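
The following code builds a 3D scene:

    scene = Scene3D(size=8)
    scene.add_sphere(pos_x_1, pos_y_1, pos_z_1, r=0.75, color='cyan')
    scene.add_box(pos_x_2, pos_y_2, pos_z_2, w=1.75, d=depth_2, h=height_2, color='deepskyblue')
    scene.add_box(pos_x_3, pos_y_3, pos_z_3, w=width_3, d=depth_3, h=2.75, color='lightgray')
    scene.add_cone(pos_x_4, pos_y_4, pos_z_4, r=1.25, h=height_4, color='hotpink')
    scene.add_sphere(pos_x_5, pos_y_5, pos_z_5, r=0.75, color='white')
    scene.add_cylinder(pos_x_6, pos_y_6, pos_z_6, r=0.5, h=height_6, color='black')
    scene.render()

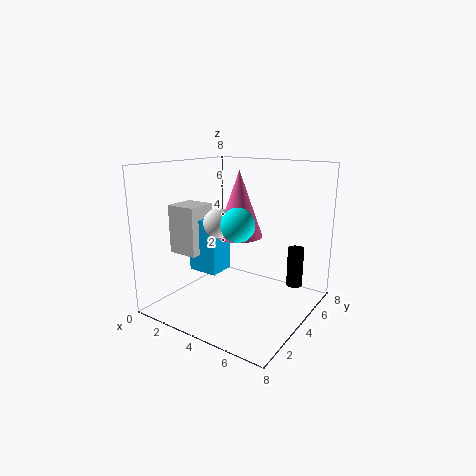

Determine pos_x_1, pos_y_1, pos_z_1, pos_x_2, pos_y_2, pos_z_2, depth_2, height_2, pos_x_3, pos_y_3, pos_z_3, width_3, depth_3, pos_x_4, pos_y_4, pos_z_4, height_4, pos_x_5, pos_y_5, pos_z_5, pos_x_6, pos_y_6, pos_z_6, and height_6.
pos_x_1 = 6
pos_y_1 = 1
pos_z_1 = 5.75
pos_x_2 = 1.5
pos_y_2 = 2.75
pos_z_2 = 2
depth_2 = 1.5
height_2 = 3
pos_x_3 = 0.5
pos_y_3 = 2.25
pos_z_3 = 3
width_3 = 1.75
depth_3 = 1.75
pos_x_4 = 4.25
pos_y_4 = 3.75
pos_z_4 = 4.25
height_4 = 3.5
pos_x_5 = 4
pos_y_5 = 2.25
pos_z_5 = 5.25
pos_x_6 = 6
pos_y_6 = 7.5
pos_z_6 = 0.25
height_6 = 2.5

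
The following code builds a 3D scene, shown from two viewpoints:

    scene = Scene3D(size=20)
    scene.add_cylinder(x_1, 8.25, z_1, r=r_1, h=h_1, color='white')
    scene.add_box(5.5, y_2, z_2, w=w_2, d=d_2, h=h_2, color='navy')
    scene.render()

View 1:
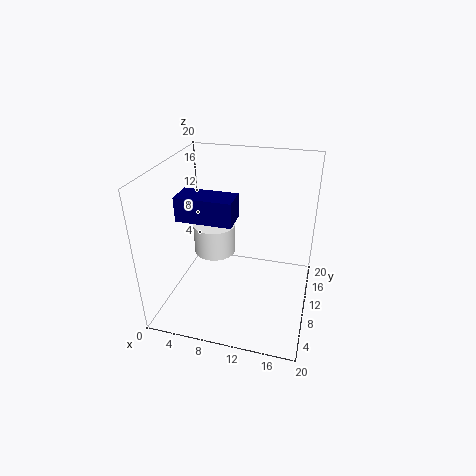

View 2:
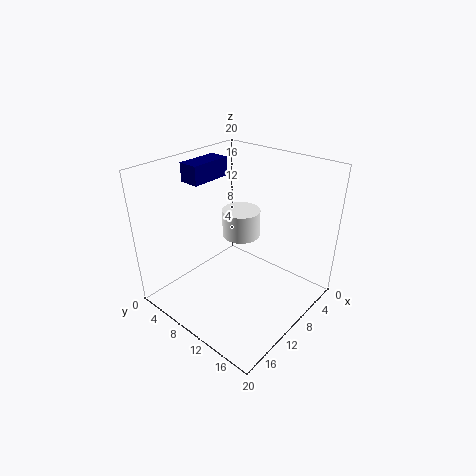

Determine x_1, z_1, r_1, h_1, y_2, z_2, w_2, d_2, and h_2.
x_1 = 7.25, z_1 = 8.75, r_1 = 2.75, h_1 = 4, y_2 = 1, z_2 = 16.5, w_2 = 6.25, d_2 = 3, h_2 = 2.75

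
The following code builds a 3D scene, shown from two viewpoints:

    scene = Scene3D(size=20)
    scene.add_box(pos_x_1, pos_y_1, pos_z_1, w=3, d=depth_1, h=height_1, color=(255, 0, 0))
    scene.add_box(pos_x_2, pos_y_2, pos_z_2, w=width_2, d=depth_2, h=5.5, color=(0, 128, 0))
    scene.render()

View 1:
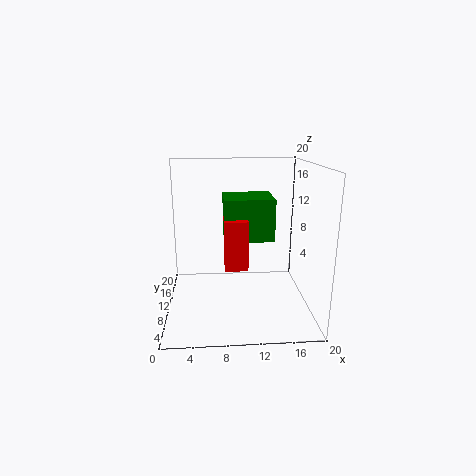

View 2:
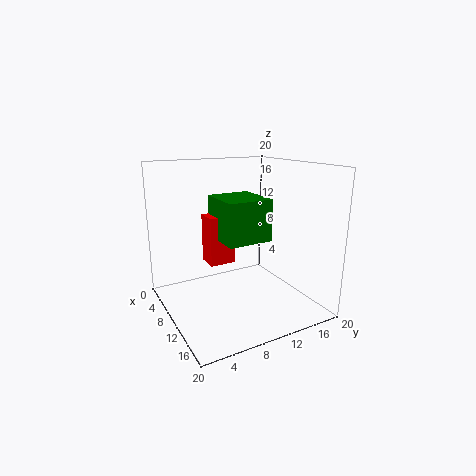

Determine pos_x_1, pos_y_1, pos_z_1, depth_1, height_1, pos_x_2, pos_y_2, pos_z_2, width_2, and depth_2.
pos_x_1 = 8; pos_y_1 = 5.5; pos_z_1 = 7; depth_1 = 3.5; height_1 = 6.5; pos_x_2 = 8; pos_y_2 = 6.5; pos_z_2 = 10.5; width_2 = 6.5; depth_2 = 6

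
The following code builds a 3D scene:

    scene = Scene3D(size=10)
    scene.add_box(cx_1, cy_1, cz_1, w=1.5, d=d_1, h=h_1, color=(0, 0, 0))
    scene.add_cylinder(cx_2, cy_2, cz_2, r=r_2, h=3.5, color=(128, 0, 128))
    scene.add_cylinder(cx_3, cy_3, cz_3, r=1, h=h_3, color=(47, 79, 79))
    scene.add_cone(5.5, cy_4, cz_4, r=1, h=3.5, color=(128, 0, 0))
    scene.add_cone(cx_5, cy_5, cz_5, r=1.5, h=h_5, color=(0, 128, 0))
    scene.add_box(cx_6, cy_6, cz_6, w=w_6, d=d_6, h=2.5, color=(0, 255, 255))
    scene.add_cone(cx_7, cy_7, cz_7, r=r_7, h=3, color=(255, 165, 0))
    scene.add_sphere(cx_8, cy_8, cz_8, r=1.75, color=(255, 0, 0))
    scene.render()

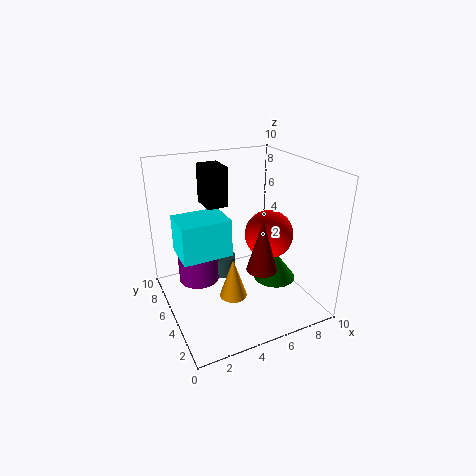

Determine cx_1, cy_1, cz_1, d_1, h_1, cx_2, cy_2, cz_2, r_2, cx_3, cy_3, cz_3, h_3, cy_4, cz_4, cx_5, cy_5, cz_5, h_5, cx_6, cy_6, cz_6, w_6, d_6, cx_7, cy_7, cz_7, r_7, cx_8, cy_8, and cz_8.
cx_1 = 3.25; cy_1 = 6; cz_1 = 7; d_1 = 2; h_1 = 2.75; cx_2 = 2.75; cy_2 = 7.25; cz_2 = 1; r_2 = 1.5; cx_3 = 4.75; cy_3 = 7.25; cz_3 = 1; h_3 = 1.5; cy_4 = 2.5; cz_4 = 3.75; cx_5 = 7.5; cy_5 = 4; cz_5 = 1.75; h_5 = 2; cx_6 = 0.75; cy_6 = 3.75; cz_6 = 4.5; w_6 = 3.25; d_6 = 2.5; cx_7 = 4.5; cy_7 = 4.75; cz_7 = 0.5; r_7 = 1; cx_8 = 7.5; cy_8 = 5; cz_8 = 4.75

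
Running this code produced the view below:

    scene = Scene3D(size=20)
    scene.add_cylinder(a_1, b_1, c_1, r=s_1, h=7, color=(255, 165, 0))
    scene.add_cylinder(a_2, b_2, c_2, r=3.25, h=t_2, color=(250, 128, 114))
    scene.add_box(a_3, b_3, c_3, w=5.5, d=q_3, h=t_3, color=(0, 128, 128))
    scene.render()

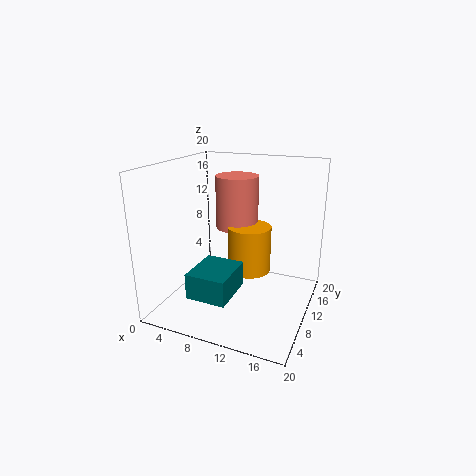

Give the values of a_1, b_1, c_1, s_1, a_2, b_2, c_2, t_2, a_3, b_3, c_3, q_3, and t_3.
a_1 = 10.25
b_1 = 13.75
c_1 = 3.5
s_1 = 3.25
a_2 = 7.5
b_2 = 15.5
c_2 = 9.5
t_2 = 8
a_3 = 5.5
b_3 = 3
c_3 = 3.25
q_3 = 6.5
t_3 = 3.5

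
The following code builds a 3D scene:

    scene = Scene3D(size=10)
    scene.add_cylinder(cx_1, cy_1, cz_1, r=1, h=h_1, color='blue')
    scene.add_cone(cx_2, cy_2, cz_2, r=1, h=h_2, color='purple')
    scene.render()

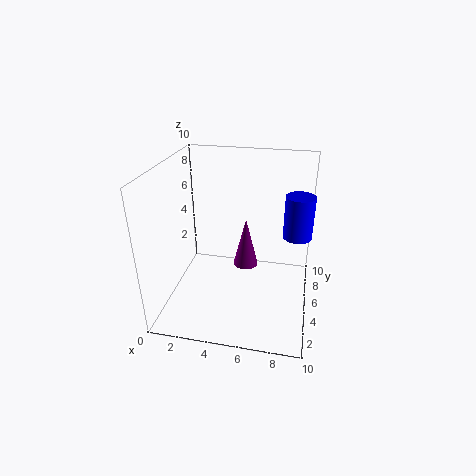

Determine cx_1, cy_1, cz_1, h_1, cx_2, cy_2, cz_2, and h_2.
cx_1 = 9
cy_1 = 6
cz_1 = 5
h_1 = 3
cx_2 = 5
cy_2 = 8
cz_2 = 1
h_2 = 4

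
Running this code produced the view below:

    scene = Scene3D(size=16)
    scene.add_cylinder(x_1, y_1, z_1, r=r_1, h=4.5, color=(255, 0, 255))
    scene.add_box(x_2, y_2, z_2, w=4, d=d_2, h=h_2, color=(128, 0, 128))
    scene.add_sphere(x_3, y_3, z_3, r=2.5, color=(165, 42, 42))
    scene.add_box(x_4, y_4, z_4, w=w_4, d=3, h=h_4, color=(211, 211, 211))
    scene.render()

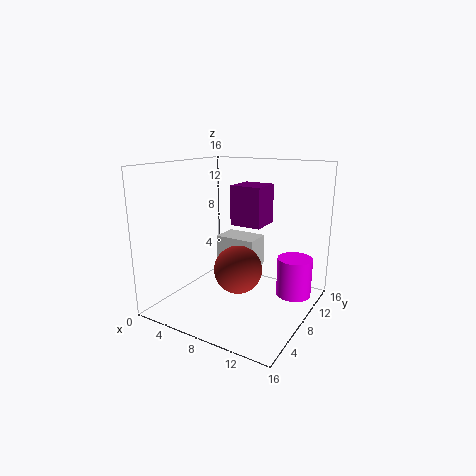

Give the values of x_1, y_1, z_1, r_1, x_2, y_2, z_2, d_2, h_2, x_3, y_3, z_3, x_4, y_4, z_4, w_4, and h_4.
x_1 = 13.5, y_1 = 11.5, z_1 = 1, r_1 = 2, x_2 = 4.5, y_2 = 12, z_2 = 8, d_2 = 4, h_2 = 5, x_3 = 9.5, y_3 = 5.5, z_3 = 5.5, x_4 = 5.5, y_4 = 7.5, z_4 = 4.5, w_4 = 4.5, h_4 = 3.5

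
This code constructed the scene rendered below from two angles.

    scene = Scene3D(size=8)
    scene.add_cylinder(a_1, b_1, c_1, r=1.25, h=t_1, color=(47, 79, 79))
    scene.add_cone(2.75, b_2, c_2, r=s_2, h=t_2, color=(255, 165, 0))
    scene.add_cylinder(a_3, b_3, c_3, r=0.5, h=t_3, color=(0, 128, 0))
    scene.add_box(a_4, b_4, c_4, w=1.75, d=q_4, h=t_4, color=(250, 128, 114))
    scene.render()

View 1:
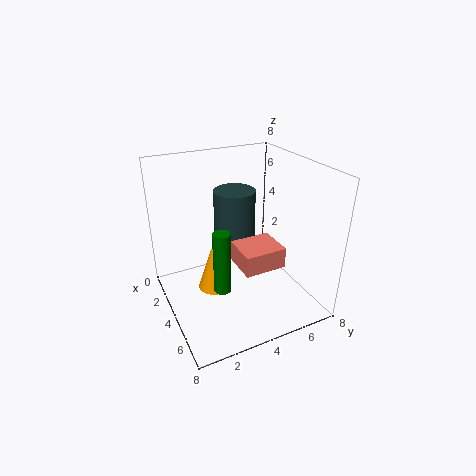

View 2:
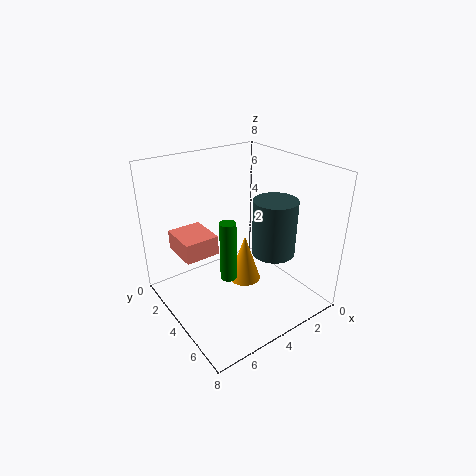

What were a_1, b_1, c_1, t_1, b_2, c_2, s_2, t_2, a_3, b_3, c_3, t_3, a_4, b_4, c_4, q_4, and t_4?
a_1 = 2, b_1 = 4.75, c_1 = 2.75, t_1 = 3.25, b_2 = 3, c_2 = 0.25, s_2 = 1, t_2 = 3, a_3 = 4, b_3 = 3, c_3 = 0.75, t_3 = 3.75, a_4 = 5.75, b_4 = 2.75, c_4 = 4, q_4 = 2, t_4 = 1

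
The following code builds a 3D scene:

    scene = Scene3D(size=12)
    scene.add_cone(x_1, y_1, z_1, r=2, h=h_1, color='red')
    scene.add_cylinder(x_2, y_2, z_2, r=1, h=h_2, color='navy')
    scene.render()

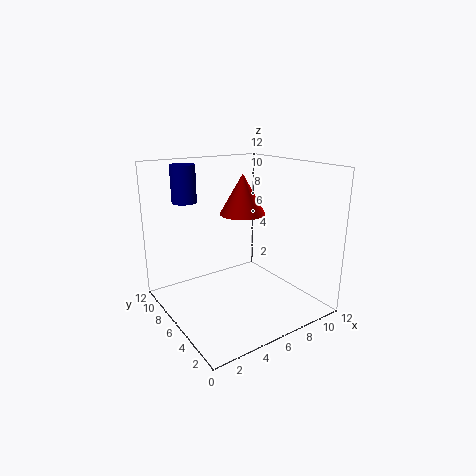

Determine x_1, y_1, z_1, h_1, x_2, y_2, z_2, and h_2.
x_1 = 7.5; y_1 = 7.5; z_1 = 7.5; h_1 = 3.5; x_2 = 2.5; y_2 = 8.5; z_2 = 9; h_2 = 3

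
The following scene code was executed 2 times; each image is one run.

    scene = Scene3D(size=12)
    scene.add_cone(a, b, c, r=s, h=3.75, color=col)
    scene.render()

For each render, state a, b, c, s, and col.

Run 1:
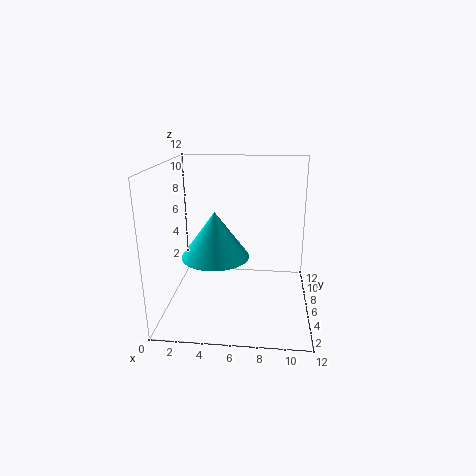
a = 4.25, b = 5, c = 4.75, s = 2.75, col = 'cyan'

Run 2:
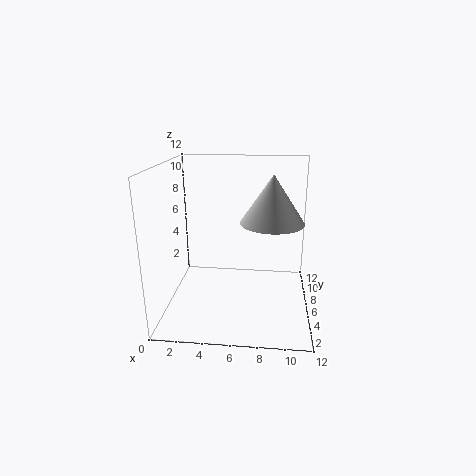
a = 8.75, b = 5, c = 7.75, s = 2.5, col = 'lightgray'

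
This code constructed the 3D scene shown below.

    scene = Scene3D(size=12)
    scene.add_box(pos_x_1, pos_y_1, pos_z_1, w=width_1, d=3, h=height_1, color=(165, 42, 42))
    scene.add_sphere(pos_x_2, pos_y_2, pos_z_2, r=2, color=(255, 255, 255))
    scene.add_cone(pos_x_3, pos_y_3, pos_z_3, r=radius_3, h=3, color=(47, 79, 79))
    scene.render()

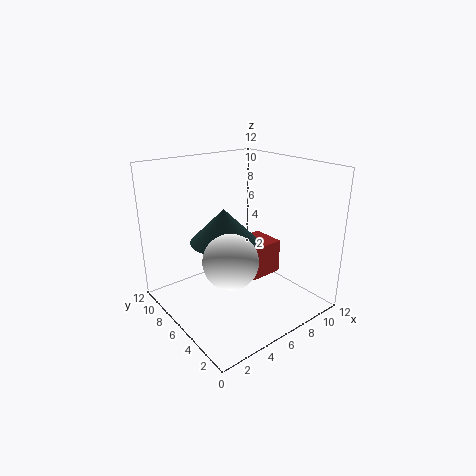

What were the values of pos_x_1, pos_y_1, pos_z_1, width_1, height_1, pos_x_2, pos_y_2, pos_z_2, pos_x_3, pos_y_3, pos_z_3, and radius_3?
pos_x_1 = 7, pos_y_1 = 5, pos_z_1 = 2, width_1 = 3, height_1 = 3, pos_x_2 = 3, pos_y_2 = 3, pos_z_2 = 6, pos_x_3 = 6, pos_y_3 = 8, pos_z_3 = 5, radius_3 = 3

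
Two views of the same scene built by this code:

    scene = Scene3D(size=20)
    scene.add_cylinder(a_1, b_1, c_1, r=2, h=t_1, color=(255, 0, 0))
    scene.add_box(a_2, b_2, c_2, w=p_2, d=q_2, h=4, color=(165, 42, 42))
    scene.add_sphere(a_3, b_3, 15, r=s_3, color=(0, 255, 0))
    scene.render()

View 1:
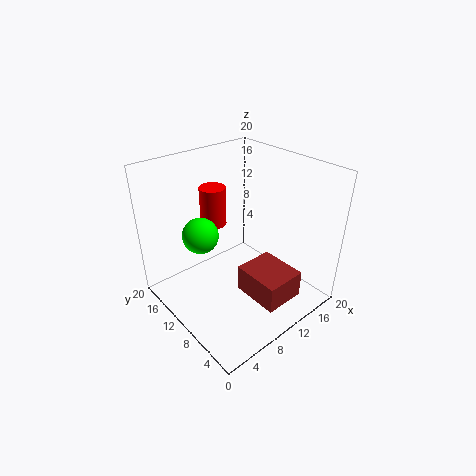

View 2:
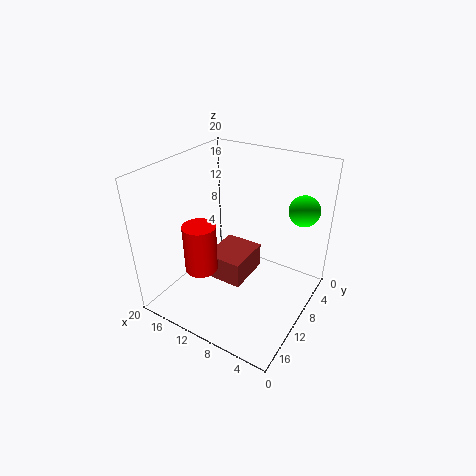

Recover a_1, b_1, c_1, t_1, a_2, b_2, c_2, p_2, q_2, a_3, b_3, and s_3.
a_1 = 11, b_1 = 17, c_1 = 9, t_1 = 6, a_2 = 10, b_2 = 3, c_2 = 1, p_2 = 6, q_2 = 7, a_3 = 2, b_3 = 7, s_3 = 2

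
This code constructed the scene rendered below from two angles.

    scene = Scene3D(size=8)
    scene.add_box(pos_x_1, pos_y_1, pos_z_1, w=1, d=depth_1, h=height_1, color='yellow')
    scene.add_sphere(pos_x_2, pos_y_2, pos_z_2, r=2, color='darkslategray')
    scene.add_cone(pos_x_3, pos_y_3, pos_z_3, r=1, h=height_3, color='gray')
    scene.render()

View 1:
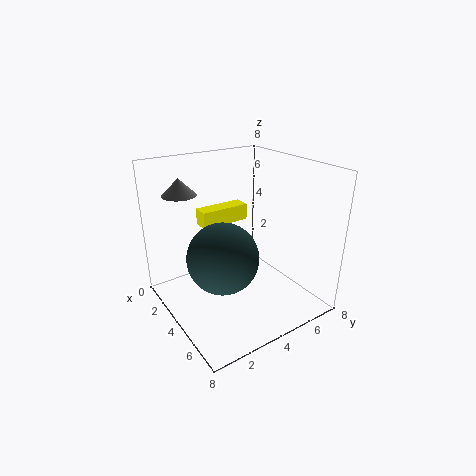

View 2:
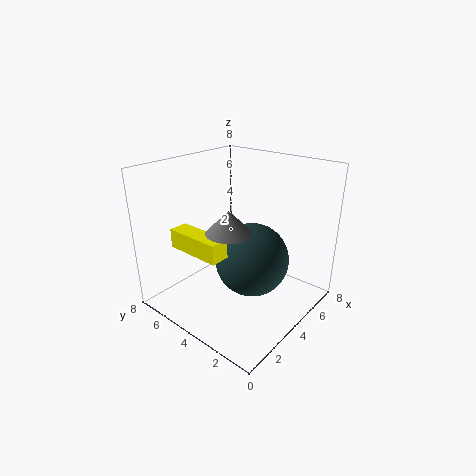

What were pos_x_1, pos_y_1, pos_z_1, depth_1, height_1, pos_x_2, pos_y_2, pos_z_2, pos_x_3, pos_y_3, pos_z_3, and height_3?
pos_x_1 = 1
pos_y_1 = 3
pos_z_1 = 4
depth_1 = 3
height_1 = 1
pos_x_2 = 4
pos_y_2 = 3
pos_z_2 = 3
pos_x_3 = 1
pos_y_3 = 2
pos_z_3 = 6
height_3 = 1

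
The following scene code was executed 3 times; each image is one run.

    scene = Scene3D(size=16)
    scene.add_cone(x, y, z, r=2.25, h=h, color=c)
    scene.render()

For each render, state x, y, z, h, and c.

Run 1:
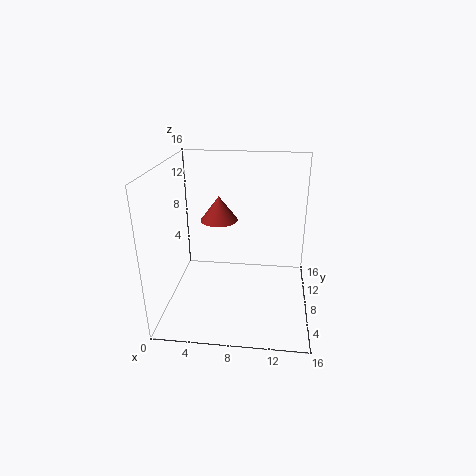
x = 5.25, y = 11.75, z = 8.5, h = 3, c = 'brown'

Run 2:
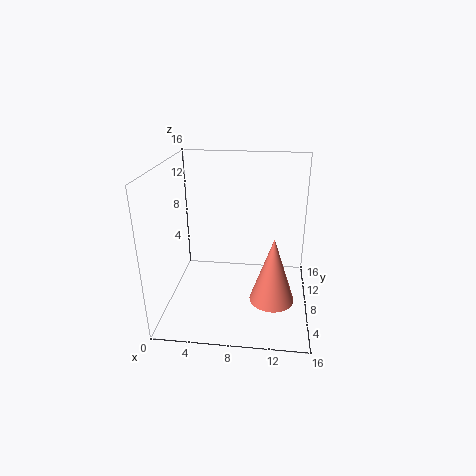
x = 12, y = 3.5, z = 3.5, h = 6.75, c = 'salmon'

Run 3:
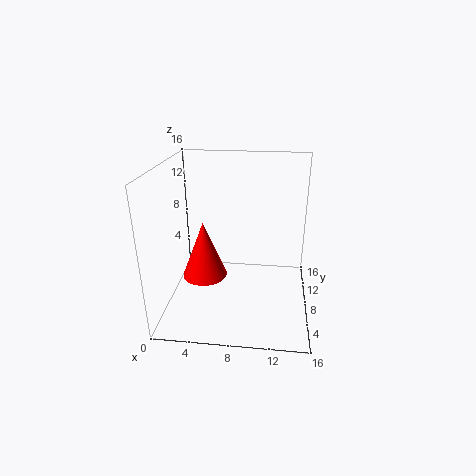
x = 5, y = 4.25, z = 5.5, h = 5.75, c = 'red'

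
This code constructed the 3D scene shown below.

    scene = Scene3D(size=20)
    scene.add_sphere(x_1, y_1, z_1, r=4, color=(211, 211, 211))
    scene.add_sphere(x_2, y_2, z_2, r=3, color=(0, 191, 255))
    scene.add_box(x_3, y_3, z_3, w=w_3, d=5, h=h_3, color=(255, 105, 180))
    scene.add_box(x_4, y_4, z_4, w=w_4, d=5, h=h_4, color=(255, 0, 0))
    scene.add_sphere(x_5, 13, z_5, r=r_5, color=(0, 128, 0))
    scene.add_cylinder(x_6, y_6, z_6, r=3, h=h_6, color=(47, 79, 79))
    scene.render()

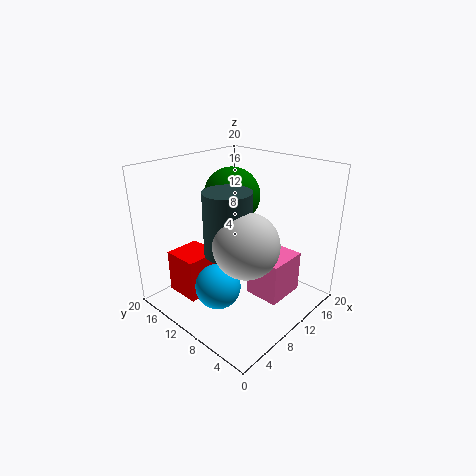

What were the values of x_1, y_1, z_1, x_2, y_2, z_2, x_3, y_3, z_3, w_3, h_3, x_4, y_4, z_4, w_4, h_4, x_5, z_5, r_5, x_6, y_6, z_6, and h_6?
x_1 = 6, y_1 = 5, z_1 = 12, x_2 = 5, y_2 = 9, z_2 = 5, x_3 = 11, y_3 = 4, z_3 = 1, w_3 = 6, h_3 = 6, x_4 = 3, y_4 = 12, z_4 = 2, w_4 = 5, h_4 = 6, x_5 = 12, z_5 = 15, r_5 = 4, x_6 = 6, y_6 = 8, z_6 = 10, h_6 = 8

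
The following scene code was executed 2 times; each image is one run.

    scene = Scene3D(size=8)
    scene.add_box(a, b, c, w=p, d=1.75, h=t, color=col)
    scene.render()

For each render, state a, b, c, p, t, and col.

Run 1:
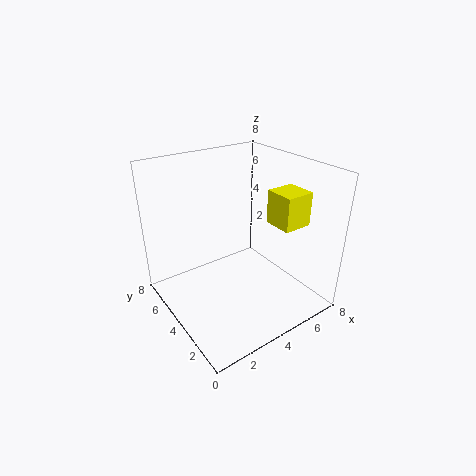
a = 6.25, b = 2.5, c = 4.25, p = 1.75, t = 2, col = 'yellow'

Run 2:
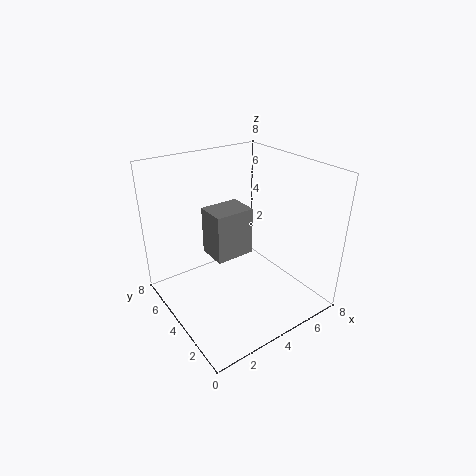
a = 2.75, b = 4, c = 2.75, p = 2.25, t = 2.75, col = 'gray'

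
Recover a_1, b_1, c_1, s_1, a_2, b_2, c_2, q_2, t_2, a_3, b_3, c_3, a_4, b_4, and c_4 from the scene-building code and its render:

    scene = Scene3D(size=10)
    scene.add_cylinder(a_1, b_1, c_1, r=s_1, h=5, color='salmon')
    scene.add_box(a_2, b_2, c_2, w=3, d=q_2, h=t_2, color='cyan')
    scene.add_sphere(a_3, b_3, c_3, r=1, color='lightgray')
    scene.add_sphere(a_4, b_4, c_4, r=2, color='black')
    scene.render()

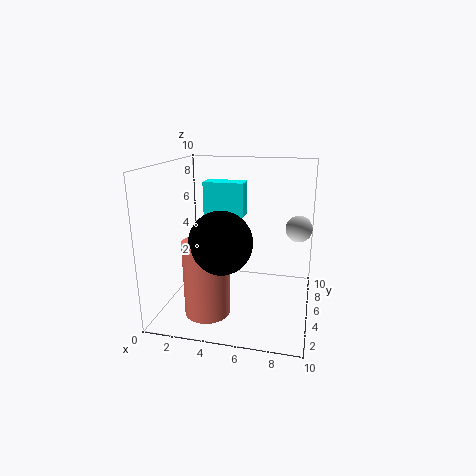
a_1 = 3.5
b_1 = 2.5
c_1 = 0.5
s_1 = 1.5
a_2 = 2
b_2 = 6.5
c_2 = 6
q_2 = 1.5
t_2 = 2.5
a_3 = 9
b_3 = 8
c_3 = 5
a_4 = 4.5
b_4 = 2.5
c_4 = 5.5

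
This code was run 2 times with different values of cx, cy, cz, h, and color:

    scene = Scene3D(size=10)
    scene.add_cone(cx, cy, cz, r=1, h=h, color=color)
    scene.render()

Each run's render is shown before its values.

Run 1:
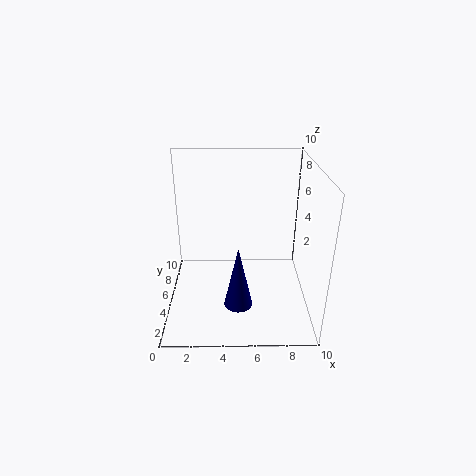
cx = 5
cy = 3.5
cz = 0.5
h = 4.5
color = 'navy'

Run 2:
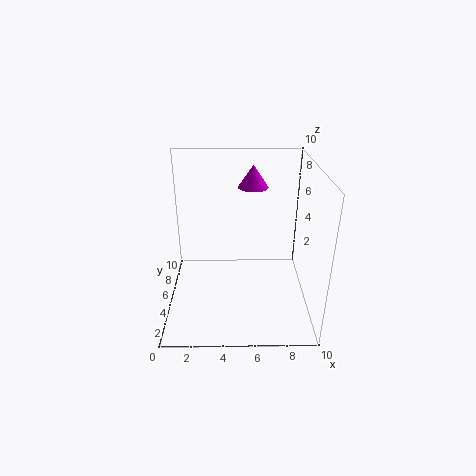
cx = 6
cy = 5.5
cz = 8.5
h = 1.5
color = 'magenta'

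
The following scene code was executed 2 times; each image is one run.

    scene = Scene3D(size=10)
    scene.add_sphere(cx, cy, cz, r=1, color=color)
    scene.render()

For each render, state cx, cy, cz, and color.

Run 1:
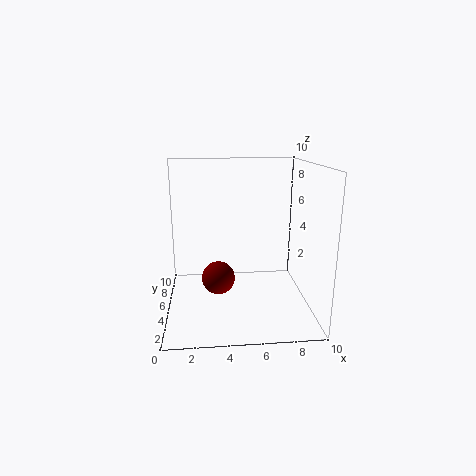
cx = 3.5; cy = 2; cz = 3.5; color = 'maroon'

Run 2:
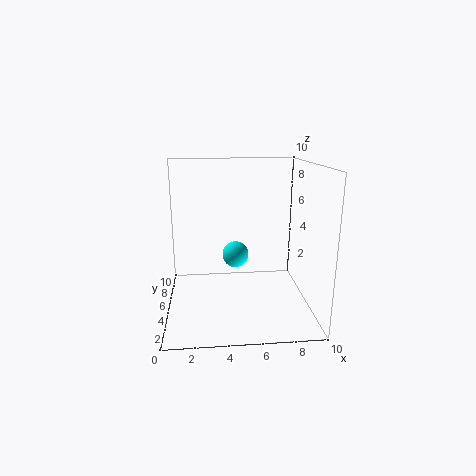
cx = 5; cy = 7; cz = 3; color = 'cyan'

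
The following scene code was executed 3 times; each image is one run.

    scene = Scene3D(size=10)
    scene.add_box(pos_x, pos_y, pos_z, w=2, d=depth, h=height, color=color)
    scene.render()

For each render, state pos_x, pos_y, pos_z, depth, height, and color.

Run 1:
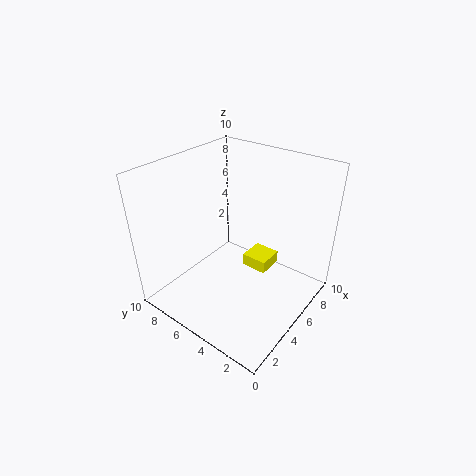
pos_x = 7; pos_y = 4; pos_z = 1; depth = 2; height = 1; color = 'yellow'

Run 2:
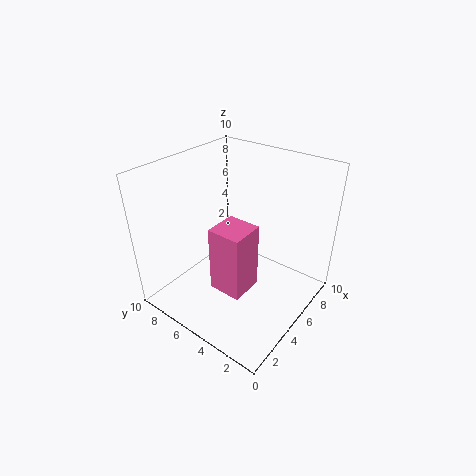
pos_x = 1; pos_y = 2; pos_z = 4; depth = 2; height = 4; color = 'hotpink'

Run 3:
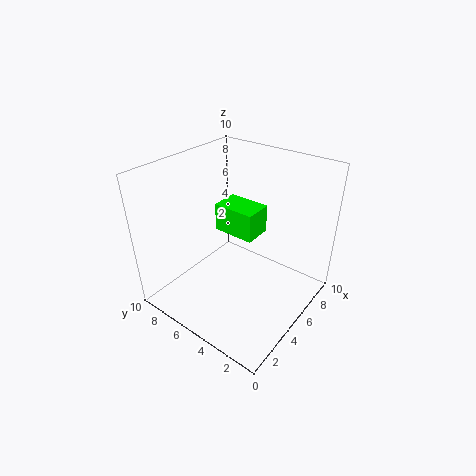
pos_x = 5; pos_y = 4; pos_z = 5; depth = 3; height = 2; color = 'lime'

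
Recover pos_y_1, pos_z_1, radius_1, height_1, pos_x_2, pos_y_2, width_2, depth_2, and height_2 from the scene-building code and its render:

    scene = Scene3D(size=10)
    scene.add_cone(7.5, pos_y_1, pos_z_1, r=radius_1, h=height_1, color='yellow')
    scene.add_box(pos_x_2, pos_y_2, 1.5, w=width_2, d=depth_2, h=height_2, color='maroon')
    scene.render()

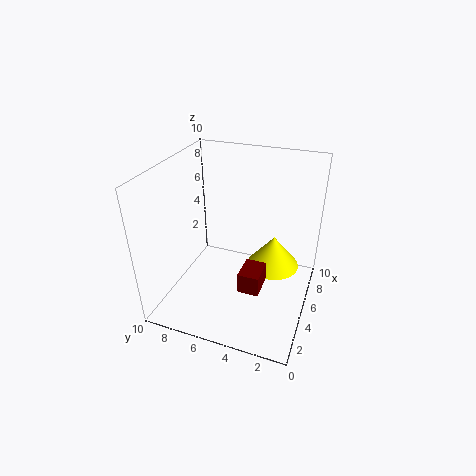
pos_y_1 = 3, pos_z_1 = 1.5, radius_1 = 2, height_1 = 2.5, pos_x_2 = 3.5, pos_y_2 = 3, width_2 = 2, depth_2 = 1.5, height_2 = 1.5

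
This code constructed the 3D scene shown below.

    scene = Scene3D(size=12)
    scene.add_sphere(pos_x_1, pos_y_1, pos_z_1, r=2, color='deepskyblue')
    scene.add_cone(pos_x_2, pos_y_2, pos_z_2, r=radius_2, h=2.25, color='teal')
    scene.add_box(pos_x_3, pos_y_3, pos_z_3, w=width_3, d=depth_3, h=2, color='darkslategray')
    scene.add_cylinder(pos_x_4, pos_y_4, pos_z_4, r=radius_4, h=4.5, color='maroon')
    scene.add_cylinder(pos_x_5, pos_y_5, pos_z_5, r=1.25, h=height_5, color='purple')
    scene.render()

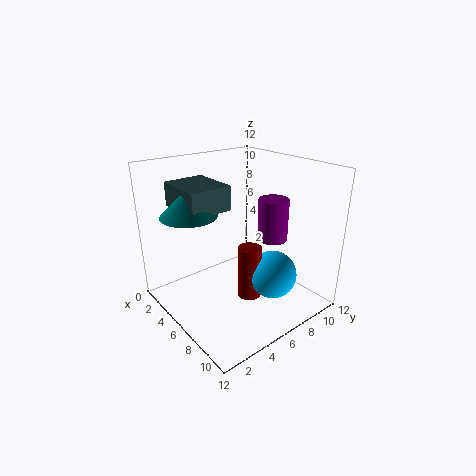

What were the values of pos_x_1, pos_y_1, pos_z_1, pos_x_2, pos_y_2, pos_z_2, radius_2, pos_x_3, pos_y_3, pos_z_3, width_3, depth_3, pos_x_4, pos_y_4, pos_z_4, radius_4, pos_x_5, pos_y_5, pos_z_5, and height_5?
pos_x_1 = 8.5; pos_y_1 = 7.75; pos_z_1 = 3; pos_x_2 = 4.25; pos_y_2 = 2.5; pos_z_2 = 8.25; radius_2 = 2.25; pos_x_3 = 1.5; pos_y_3 = 2; pos_z_3 = 8.5; width_3 = 4.25; depth_3 = 3.5; pos_x_4 = 7.25; pos_y_4 = 6.25; pos_z_4 = 1; radius_4 = 1; pos_x_5 = 7.5; pos_y_5 = 8.5; pos_z_5 = 5.75; height_5 = 3.5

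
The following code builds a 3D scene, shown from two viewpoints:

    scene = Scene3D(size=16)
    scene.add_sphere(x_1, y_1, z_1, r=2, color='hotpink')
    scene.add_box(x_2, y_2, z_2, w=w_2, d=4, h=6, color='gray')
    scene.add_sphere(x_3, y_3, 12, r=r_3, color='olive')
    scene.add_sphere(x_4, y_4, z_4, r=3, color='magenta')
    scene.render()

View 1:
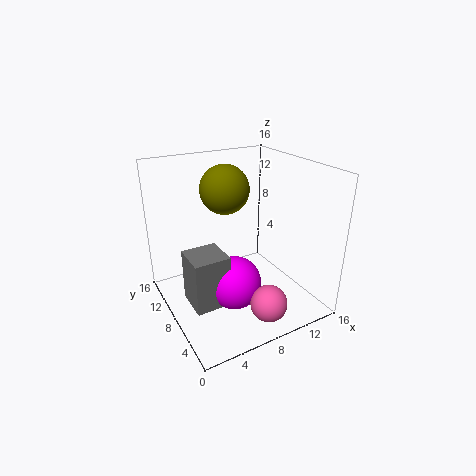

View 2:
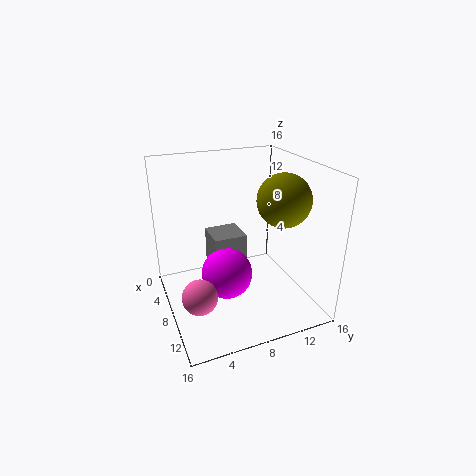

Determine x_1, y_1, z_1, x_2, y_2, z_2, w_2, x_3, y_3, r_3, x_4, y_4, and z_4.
x_1 = 9
y_1 = 3
z_1 = 2
x_2 = 2
y_2 = 6
z_2 = 1
w_2 = 4
x_3 = 9
y_3 = 13
r_3 = 3
x_4 = 7
y_4 = 7
z_4 = 3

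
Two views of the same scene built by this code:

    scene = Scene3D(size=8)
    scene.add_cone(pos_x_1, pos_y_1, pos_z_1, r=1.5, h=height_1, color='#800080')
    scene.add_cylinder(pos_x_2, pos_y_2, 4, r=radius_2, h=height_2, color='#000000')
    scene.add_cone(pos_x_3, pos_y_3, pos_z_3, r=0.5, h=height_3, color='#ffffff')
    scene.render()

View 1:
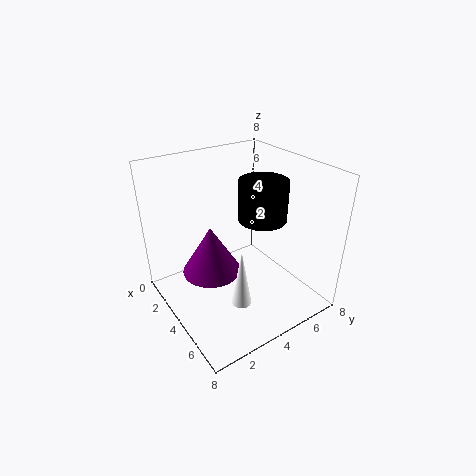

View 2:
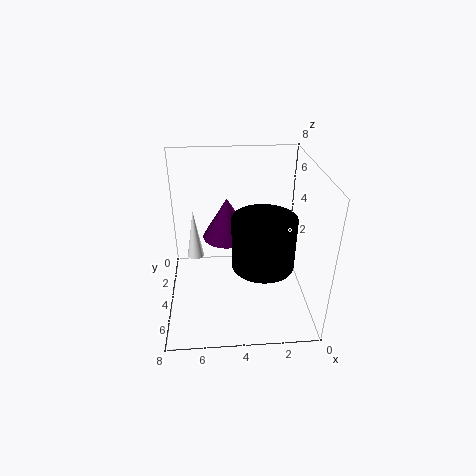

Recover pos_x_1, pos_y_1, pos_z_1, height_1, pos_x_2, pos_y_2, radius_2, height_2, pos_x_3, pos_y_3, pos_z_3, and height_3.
pos_x_1 = 4.5; pos_y_1 = 2; pos_z_1 = 3; height_1 = 2.5; pos_x_2 = 3; pos_y_2 = 6.5; radius_2 = 1.5; height_2 = 2.5; pos_x_3 = 6.5; pos_y_3 = 2.5; pos_z_3 = 2; height_3 = 3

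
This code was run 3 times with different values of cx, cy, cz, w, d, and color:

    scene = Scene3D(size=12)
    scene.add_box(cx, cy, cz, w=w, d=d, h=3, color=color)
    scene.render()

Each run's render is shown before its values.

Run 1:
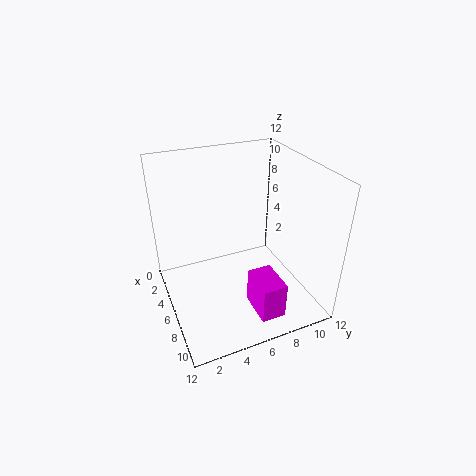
cx = 8, cy = 6, cz = 1, w = 3, d = 2, color = 'magenta'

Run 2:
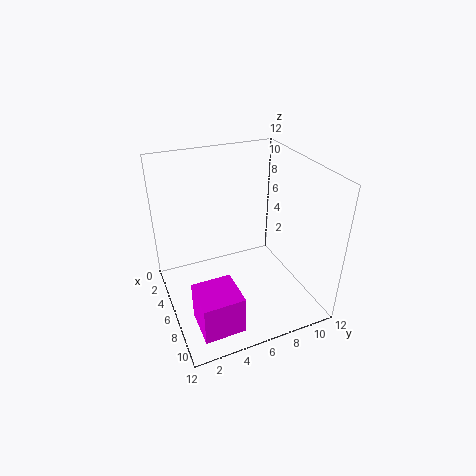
cx = 9, cy = 1, cz = 2, w = 3, d = 3, color = 'magenta'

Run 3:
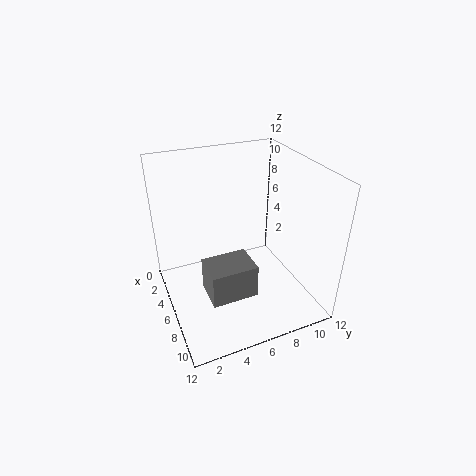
cx = 5, cy = 3, cz = 1, w = 3, d = 4, color = 'gray'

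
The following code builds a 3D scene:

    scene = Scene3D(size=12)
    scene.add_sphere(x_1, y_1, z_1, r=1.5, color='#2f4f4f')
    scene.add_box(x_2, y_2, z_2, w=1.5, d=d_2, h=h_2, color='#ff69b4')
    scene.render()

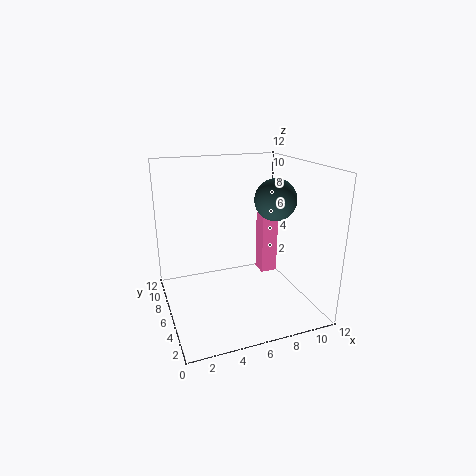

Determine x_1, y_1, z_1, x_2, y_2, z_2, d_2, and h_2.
x_1 = 7.5; y_1 = 2.5; z_1 = 10; x_2 = 9; y_2 = 7.5; z_2 = 1.5; d_2 = 1.5; h_2 = 5.5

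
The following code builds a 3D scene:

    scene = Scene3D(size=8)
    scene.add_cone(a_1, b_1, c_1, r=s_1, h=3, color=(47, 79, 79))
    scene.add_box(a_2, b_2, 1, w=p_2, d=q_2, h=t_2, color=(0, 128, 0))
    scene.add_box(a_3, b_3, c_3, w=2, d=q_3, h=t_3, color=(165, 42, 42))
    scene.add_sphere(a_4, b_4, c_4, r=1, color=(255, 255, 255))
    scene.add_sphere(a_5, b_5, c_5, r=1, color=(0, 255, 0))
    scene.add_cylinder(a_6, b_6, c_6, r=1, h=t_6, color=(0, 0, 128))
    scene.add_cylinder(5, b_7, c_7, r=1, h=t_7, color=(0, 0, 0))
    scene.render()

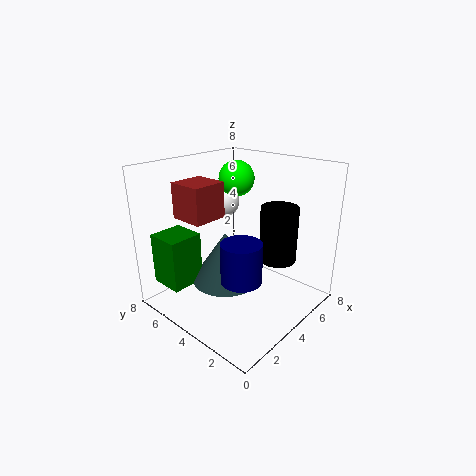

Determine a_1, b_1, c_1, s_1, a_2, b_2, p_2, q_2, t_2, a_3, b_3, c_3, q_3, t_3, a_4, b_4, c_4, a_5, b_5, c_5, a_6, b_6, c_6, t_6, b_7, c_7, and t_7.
a_1 = 4
b_1 = 5
c_1 = 1
s_1 = 2
a_2 = 1
b_2 = 6
p_2 = 2
q_2 = 2
t_2 = 3
a_3 = 2
b_3 = 5
c_3 = 5
q_3 = 2
t_3 = 2
a_4 = 6
b_4 = 7
c_4 = 5
a_5 = 5
b_5 = 5
c_5 = 7
a_6 = 2
b_6 = 2
c_6 = 3
t_6 = 2
b_7 = 2
c_7 = 3
t_7 = 3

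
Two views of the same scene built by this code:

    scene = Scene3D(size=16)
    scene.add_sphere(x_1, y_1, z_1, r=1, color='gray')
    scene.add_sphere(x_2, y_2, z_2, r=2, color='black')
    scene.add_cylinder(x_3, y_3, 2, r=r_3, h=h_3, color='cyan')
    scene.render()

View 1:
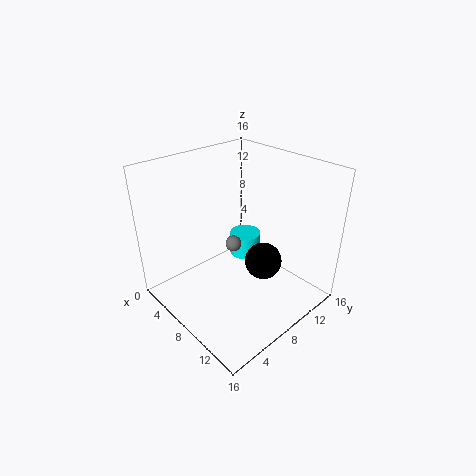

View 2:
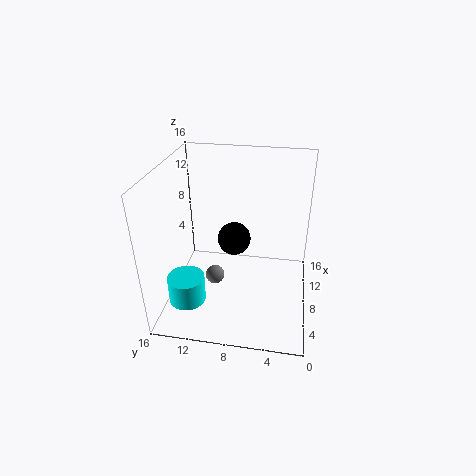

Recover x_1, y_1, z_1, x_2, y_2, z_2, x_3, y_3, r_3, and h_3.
x_1 = 5, y_1 = 10, z_1 = 5, x_2 = 11, y_2 = 9, z_2 = 6, x_3 = 4, y_3 = 13, r_3 = 2, h_3 = 3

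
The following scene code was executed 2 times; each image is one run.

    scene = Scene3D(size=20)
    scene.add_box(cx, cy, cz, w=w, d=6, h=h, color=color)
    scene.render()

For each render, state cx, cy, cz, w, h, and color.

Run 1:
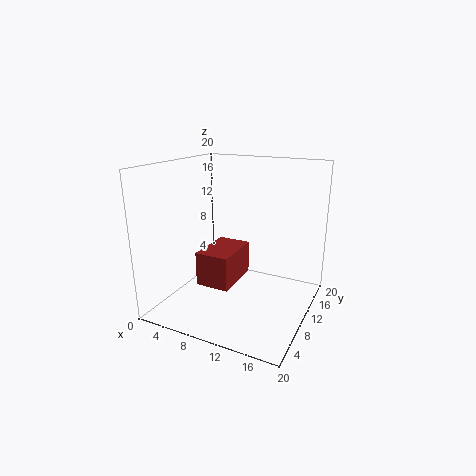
cx = 9; cy = 1; cz = 7; w = 4; h = 4; color = 'brown'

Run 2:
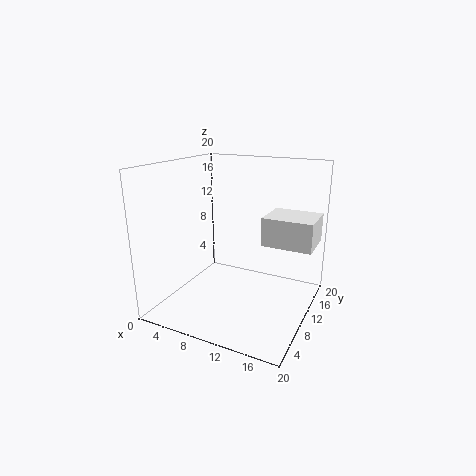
cx = 13; cy = 11; cz = 9; w = 7; h = 4; color = 'white'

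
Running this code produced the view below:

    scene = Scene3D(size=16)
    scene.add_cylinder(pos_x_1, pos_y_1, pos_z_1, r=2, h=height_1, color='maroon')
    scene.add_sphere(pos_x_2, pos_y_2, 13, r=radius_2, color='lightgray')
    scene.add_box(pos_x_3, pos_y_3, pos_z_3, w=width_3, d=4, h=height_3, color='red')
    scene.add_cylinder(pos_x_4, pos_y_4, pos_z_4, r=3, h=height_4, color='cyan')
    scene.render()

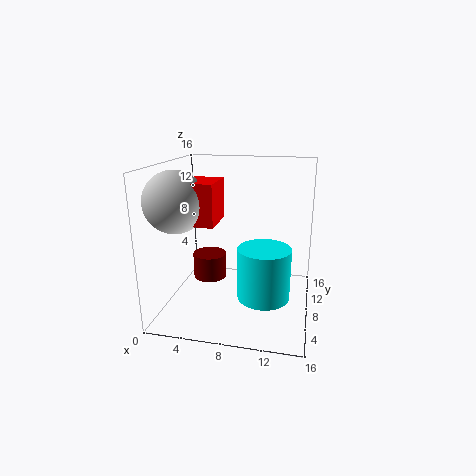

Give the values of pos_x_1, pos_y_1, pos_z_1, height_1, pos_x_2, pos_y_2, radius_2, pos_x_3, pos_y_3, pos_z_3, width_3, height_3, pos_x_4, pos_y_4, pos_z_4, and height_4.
pos_x_1 = 4, pos_y_1 = 10, pos_z_1 = 2, height_1 = 3, pos_x_2 = 3, pos_y_2 = 3, radius_2 = 3, pos_x_3 = 4, pos_y_3 = 2, pos_z_3 = 11, width_3 = 3, height_3 = 4, pos_x_4 = 11, pos_y_4 = 8, pos_z_4 = 1, height_4 = 6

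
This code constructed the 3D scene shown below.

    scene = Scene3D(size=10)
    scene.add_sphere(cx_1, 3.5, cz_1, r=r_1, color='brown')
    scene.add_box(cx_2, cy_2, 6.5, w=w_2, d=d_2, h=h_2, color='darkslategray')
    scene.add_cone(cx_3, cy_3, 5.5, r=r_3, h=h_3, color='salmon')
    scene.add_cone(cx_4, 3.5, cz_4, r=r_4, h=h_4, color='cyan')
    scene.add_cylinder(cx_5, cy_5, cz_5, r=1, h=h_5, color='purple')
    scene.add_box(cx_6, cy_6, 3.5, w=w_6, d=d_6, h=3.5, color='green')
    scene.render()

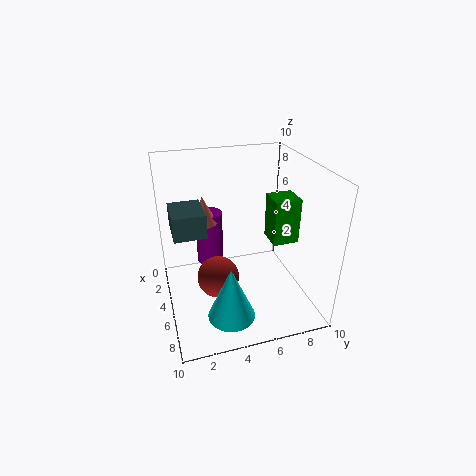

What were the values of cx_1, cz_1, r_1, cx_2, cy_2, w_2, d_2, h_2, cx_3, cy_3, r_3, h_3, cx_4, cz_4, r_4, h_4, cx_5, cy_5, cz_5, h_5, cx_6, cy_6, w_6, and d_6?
cx_1 = 5
cz_1 = 2
r_1 = 1.5
cx_2 = 4.5
cy_2 = 0.5
w_2 = 2.5
d_2 = 2
h_2 = 1.5
cx_3 = 3
cy_3 = 3
r_3 = 1
h_3 = 2
cx_4 = 8.5
cz_4 = 1.5
r_4 = 1.5
h_4 = 3.5
cx_5 = 2.5
cy_5 = 3.5
cz_5 = 2
h_5 = 4
cx_6 = 2.5
cy_6 = 8
w_6 = 2
d_6 = 2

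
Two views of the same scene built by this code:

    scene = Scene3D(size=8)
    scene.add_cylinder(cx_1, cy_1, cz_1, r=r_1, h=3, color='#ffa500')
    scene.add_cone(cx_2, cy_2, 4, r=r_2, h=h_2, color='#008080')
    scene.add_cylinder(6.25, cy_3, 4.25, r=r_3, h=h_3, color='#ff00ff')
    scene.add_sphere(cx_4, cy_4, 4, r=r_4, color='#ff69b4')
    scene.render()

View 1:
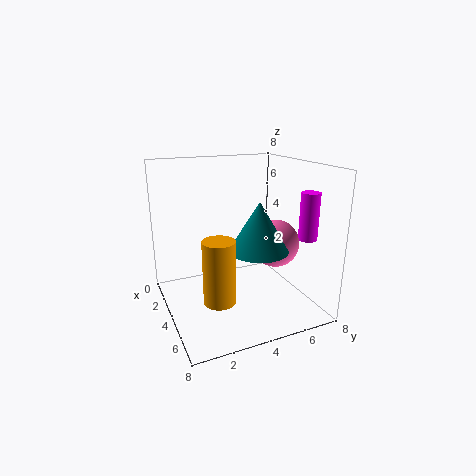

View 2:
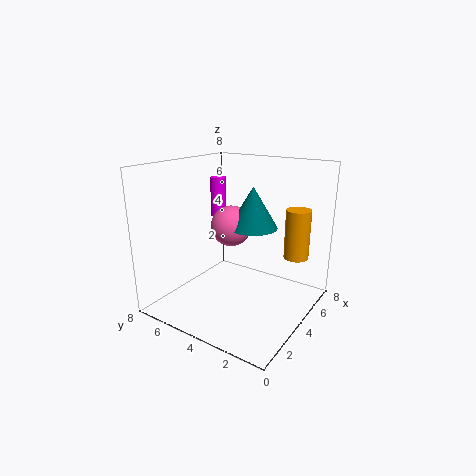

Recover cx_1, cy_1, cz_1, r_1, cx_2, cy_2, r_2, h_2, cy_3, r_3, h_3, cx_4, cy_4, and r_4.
cx_1 = 7; cy_1 = 1.75; cz_1 = 2.25; r_1 = 0.75; cx_2 = 6; cy_2 = 4.25; r_2 = 1.5; h_2 = 2.5; cy_3 = 7; r_3 = 0.5; h_3 = 2.5; cx_4 = 5.5; cy_4 = 5.5; r_4 = 1.25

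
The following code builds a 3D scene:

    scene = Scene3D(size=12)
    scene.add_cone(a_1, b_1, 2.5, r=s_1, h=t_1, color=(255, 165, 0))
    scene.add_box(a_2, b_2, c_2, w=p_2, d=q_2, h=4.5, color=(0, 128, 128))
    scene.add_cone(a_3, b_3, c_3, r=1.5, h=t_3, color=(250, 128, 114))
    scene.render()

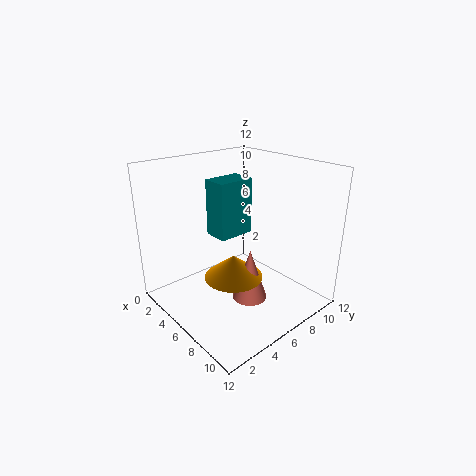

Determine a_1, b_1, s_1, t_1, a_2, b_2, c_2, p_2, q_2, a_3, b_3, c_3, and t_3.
a_1 = 6
b_1 = 5.5
s_1 = 2.5
t_1 = 2
a_2 = 4.5
b_2 = 4
c_2 = 6.5
p_2 = 2
q_2 = 3
a_3 = 7
b_3 = 6.5
c_3 = 0.5
t_3 = 4.5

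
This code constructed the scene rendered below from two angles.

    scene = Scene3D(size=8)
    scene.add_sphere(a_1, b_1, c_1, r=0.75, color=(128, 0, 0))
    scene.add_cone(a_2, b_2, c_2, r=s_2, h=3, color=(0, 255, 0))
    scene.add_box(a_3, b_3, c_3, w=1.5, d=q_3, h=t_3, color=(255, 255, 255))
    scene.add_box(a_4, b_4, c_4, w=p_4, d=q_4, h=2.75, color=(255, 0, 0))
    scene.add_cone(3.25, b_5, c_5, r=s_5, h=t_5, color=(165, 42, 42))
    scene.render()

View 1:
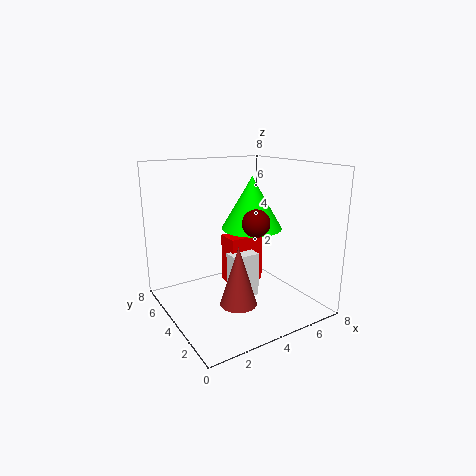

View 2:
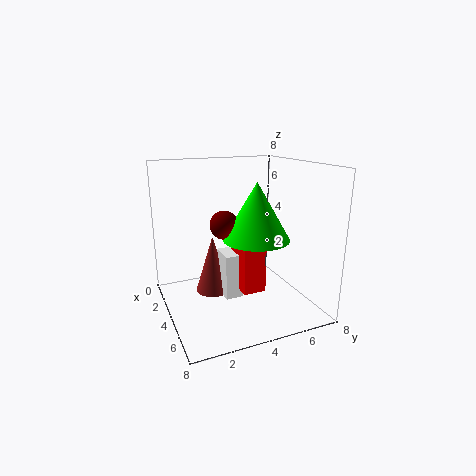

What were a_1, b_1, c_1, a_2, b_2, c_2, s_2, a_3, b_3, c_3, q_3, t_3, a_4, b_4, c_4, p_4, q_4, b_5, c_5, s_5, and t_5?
a_1 = 4.5, b_1 = 3, c_1 = 5, a_2 = 5.25, b_2 = 4.5, c_2 = 4.25, s_2 = 1.75, a_3 = 3.25, b_3 = 3, c_3 = 0.75, q_3 = 1, t_3 = 2.5, a_4 = 3.5, b_4 = 3.75, c_4 = 1.25, p_4 = 2, q_4 = 1.25, b_5 = 2.75, c_5 = 0.75, s_5 = 1, t_5 = 3.25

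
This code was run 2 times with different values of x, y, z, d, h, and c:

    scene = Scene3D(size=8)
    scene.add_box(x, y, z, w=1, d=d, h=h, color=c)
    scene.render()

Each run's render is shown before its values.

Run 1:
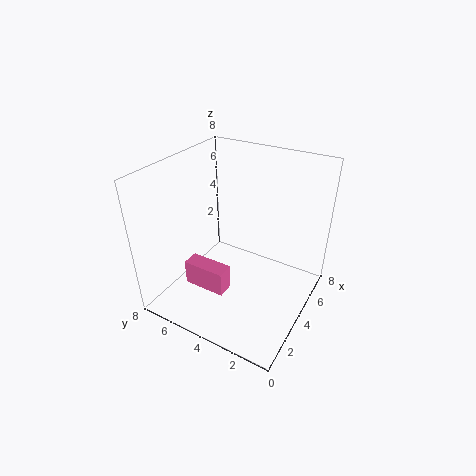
x = 2.5, y = 4.25, z = 0.75, d = 2.5, h = 1.5, c = 'hotpink'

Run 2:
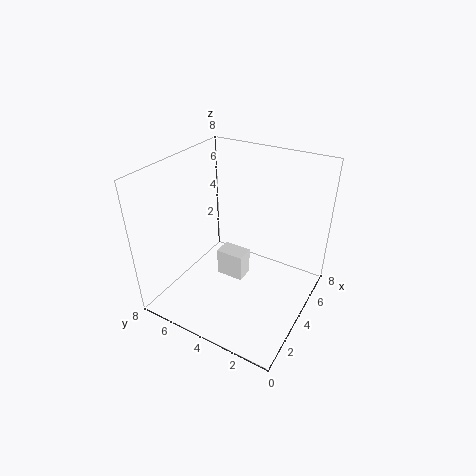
x = 3, y = 3.25, z = 2, d = 1.5, h = 1.5, c = 'white'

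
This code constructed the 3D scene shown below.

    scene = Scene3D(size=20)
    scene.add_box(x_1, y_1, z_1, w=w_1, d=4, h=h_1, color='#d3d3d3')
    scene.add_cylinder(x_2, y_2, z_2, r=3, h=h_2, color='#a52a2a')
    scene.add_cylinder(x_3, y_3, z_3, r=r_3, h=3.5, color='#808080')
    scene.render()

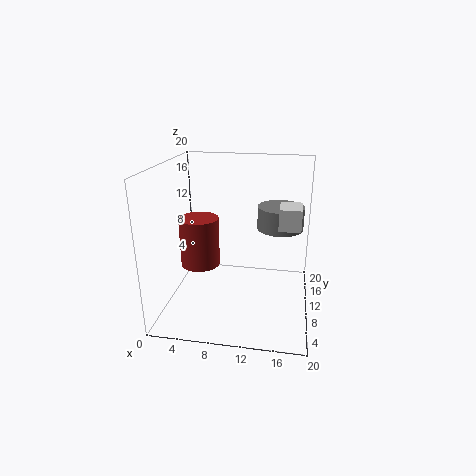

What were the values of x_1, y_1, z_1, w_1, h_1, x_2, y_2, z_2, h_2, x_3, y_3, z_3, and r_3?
x_1 = 15.5, y_1 = 9.5, z_1 = 11.5, w_1 = 3, h_1 = 3, x_2 = 3.5, y_2 = 13, z_2 = 4, h_2 = 7.5, x_3 = 15.5, y_3 = 16, z_3 = 9.5, r_3 = 3.5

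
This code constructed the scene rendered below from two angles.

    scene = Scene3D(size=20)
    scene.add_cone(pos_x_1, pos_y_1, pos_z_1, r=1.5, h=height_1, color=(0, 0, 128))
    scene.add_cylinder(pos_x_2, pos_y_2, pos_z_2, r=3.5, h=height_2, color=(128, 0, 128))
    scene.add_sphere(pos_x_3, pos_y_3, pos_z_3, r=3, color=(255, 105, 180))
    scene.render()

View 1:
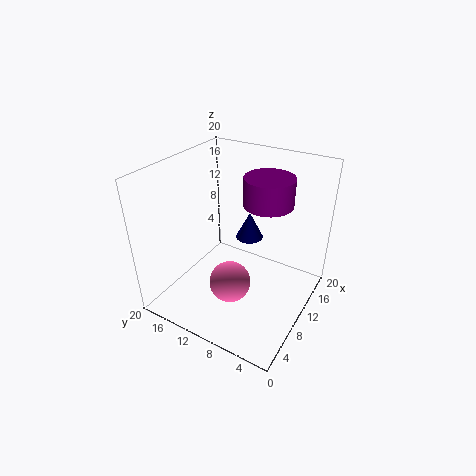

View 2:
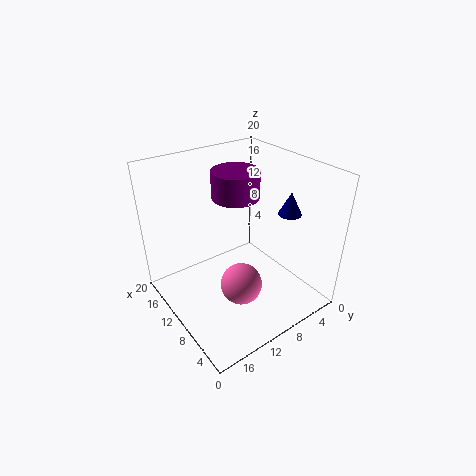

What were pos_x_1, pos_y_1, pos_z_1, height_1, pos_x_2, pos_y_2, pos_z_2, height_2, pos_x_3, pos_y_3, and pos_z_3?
pos_x_1 = 5, pos_y_1 = 5.5, pos_z_1 = 14.5, height_1 = 3, pos_x_2 = 14, pos_y_2 = 7.5, pos_z_2 = 14, height_2 = 4, pos_x_3 = 8.5, pos_y_3 = 10.5, pos_z_3 = 3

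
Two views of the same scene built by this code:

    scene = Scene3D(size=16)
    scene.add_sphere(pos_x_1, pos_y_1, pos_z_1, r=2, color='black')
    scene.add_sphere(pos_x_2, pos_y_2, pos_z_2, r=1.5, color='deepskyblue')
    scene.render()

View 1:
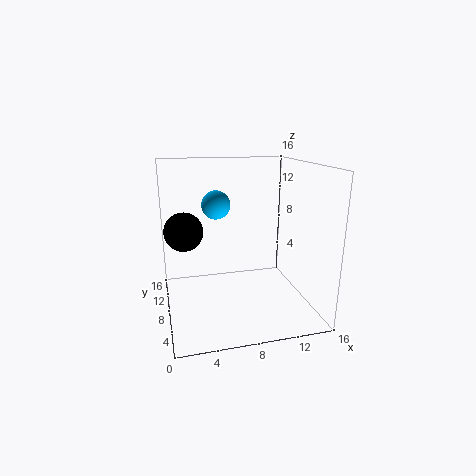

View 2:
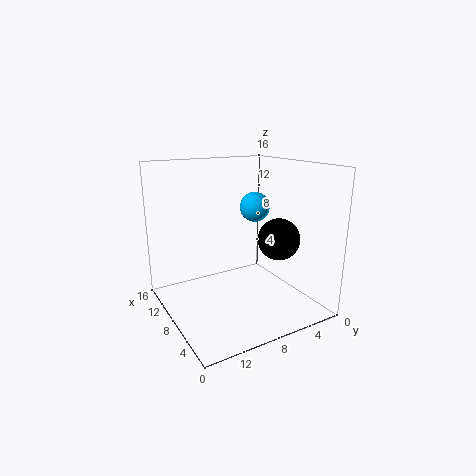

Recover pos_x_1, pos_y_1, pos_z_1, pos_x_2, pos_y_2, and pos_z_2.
pos_x_1 = 2
pos_y_1 = 7
pos_z_1 = 9.5
pos_x_2 = 5.5
pos_y_2 = 7.5
pos_z_2 = 12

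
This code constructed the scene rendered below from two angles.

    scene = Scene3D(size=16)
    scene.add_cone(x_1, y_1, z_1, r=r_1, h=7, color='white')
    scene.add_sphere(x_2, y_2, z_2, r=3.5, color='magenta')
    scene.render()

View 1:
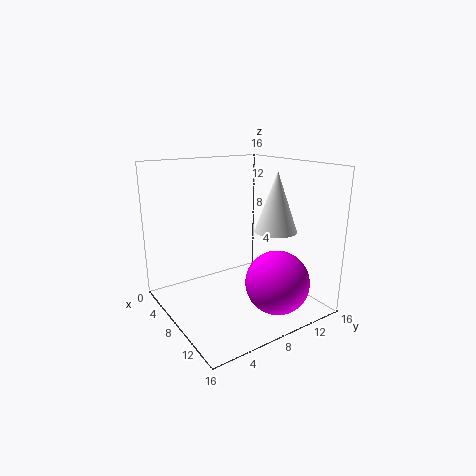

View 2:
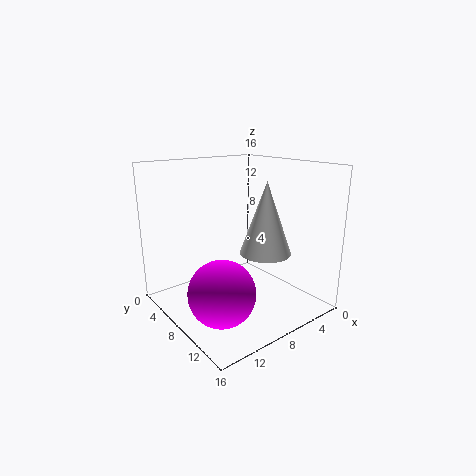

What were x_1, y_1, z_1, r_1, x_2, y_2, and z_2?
x_1 = 8.5; y_1 = 13; z_1 = 8; r_1 = 2.5; x_2 = 12; y_2 = 10.5; z_2 = 3.5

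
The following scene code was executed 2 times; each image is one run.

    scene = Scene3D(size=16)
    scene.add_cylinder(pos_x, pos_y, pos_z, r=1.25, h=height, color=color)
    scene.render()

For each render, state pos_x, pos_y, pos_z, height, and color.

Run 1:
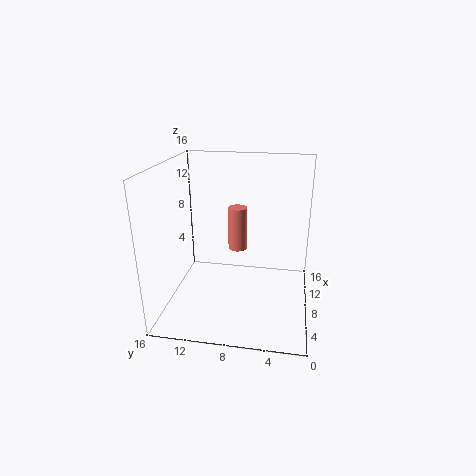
pos_x = 14.75, pos_y = 9.25, pos_z = 3.5, height = 5.75, color = 'salmon'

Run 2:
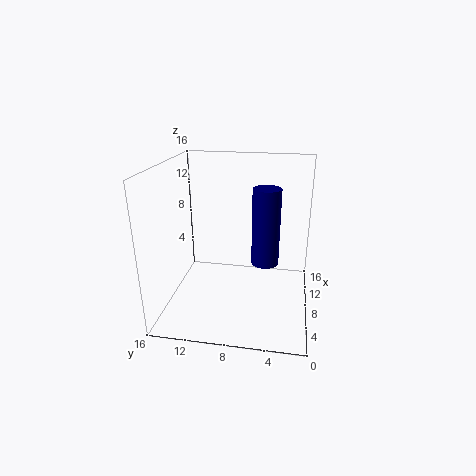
pos_x = 2.5, pos_y = 4.5, pos_z = 8.25, height = 7, color = 'navy'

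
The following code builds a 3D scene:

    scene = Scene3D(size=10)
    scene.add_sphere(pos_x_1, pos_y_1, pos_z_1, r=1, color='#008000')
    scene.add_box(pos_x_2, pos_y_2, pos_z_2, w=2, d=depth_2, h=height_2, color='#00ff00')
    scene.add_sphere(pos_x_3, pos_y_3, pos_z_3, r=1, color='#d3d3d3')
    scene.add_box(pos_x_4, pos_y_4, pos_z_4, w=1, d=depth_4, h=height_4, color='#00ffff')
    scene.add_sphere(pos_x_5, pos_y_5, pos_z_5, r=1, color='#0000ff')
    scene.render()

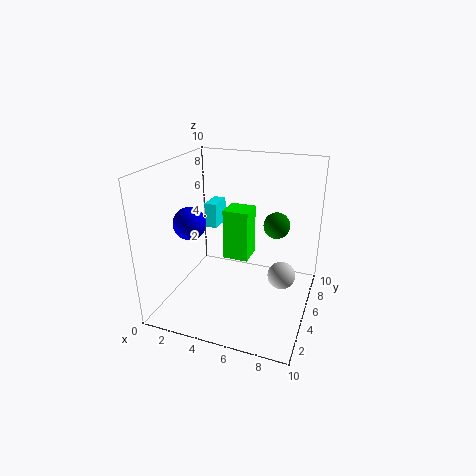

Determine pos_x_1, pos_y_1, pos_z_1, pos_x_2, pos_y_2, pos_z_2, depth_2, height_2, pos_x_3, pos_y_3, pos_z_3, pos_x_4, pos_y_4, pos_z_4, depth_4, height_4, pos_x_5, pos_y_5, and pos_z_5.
pos_x_1 = 7, pos_y_1 = 8, pos_z_1 = 5, pos_x_2 = 3, pos_y_2 = 7, pos_z_2 = 2, depth_2 = 2, height_2 = 4, pos_x_3 = 8, pos_y_3 = 6, pos_z_3 = 2, pos_x_4 = 1, pos_y_4 = 8, pos_z_4 = 4, depth_4 = 2, height_4 = 2, pos_x_5 = 3, pos_y_5 = 2, pos_z_5 = 7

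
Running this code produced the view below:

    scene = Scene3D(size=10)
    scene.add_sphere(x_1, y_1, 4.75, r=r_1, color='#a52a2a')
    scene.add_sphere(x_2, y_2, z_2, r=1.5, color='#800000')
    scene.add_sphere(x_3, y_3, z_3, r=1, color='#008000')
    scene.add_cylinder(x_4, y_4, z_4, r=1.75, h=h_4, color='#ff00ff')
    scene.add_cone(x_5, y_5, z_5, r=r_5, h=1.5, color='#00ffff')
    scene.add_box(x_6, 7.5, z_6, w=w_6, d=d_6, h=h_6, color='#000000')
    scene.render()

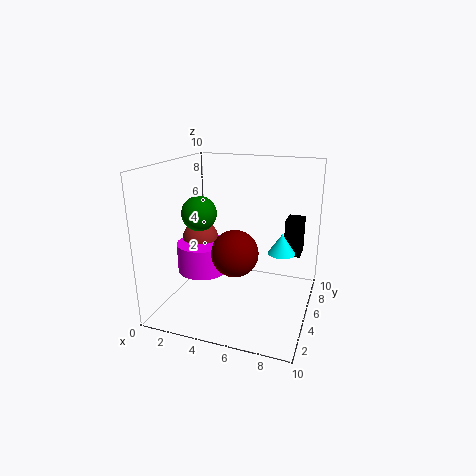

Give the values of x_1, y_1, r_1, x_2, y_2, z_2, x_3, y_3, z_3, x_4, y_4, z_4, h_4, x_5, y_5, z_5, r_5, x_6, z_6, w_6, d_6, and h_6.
x_1 = 2.25
y_1 = 4.75
r_1 = 1.25
x_2 = 5.5
y_2 = 3
z_2 = 4.75
x_3 = 4
y_3 = 1.25
z_3 = 7.75
x_4 = 2.75
y_4 = 4
z_4 = 2.75
h_4 = 2
x_5 = 7.75
y_5 = 6.75
z_5 = 3.5
r_5 = 1
x_6 = 7.75
z_6 = 3
w_6 = 1.25
d_6 = 1.75
h_6 = 2.75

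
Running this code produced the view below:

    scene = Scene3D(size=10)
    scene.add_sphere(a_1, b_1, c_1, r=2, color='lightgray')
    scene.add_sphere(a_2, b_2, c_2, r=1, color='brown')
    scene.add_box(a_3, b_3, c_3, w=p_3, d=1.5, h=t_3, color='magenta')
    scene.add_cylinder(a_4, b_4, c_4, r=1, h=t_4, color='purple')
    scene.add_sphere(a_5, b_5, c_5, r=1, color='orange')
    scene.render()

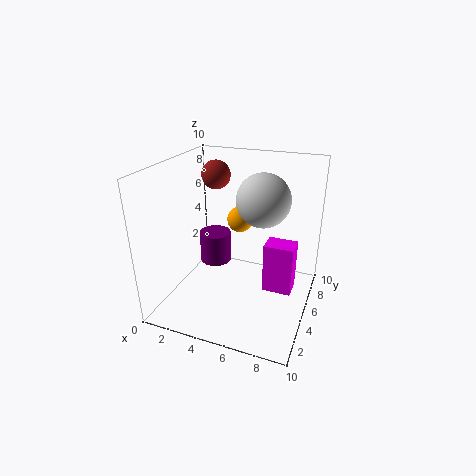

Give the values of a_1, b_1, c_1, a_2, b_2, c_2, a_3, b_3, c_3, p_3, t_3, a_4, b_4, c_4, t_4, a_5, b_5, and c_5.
a_1 = 6
b_1 = 7.5
c_1 = 7
a_2 = 3
b_2 = 6
c_2 = 9
a_3 = 7
b_3 = 4.5
c_3 = 1.5
p_3 = 2
t_3 = 3.5
a_4 = 4
b_4 = 3.5
c_4 = 4
t_4 = 2
a_5 = 4
b_5 = 8
c_5 = 5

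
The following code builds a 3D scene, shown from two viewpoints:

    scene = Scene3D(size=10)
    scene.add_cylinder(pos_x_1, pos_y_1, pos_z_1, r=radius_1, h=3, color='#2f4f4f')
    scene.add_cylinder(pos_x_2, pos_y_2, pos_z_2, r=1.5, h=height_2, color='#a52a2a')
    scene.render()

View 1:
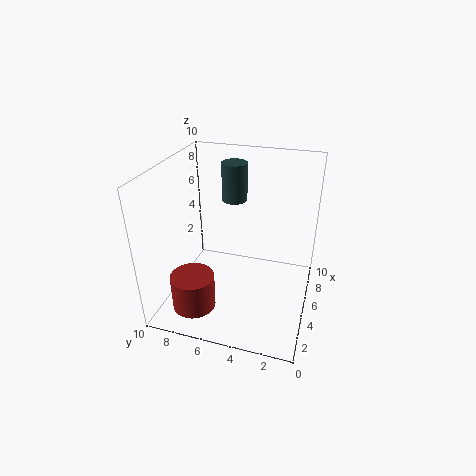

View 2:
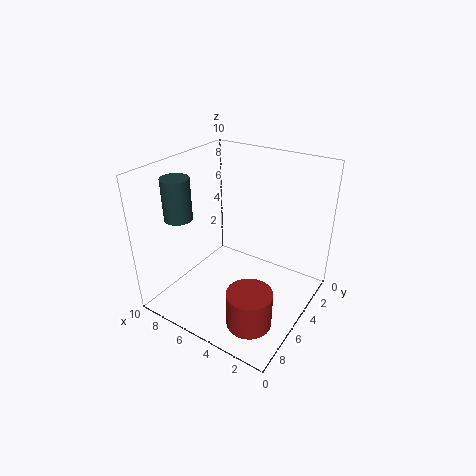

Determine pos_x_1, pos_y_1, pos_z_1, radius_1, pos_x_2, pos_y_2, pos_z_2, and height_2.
pos_x_1 = 9
pos_y_1 = 6.5
pos_z_1 = 6
radius_1 = 1
pos_x_2 = 2.5
pos_y_2 = 7.5
pos_z_2 = 0.5
height_2 = 2.5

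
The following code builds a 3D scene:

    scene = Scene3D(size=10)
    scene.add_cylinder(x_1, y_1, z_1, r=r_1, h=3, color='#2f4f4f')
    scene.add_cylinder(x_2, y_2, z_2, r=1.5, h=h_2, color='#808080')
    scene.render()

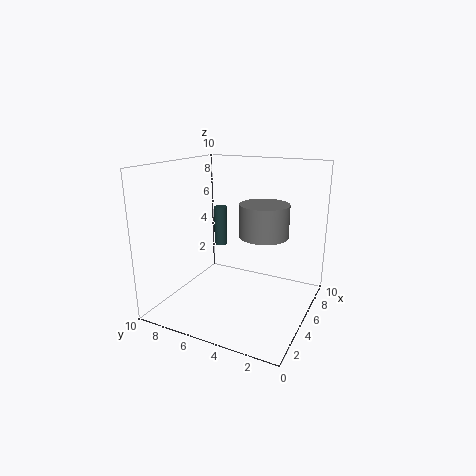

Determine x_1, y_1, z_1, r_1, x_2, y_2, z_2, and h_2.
x_1 = 7, y_1 = 7.5, z_1 = 3.5, r_1 = 0.5, x_2 = 3.5, y_2 = 2.5, z_2 = 6, h_2 = 2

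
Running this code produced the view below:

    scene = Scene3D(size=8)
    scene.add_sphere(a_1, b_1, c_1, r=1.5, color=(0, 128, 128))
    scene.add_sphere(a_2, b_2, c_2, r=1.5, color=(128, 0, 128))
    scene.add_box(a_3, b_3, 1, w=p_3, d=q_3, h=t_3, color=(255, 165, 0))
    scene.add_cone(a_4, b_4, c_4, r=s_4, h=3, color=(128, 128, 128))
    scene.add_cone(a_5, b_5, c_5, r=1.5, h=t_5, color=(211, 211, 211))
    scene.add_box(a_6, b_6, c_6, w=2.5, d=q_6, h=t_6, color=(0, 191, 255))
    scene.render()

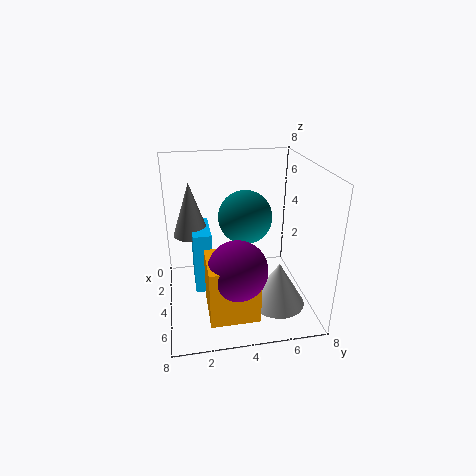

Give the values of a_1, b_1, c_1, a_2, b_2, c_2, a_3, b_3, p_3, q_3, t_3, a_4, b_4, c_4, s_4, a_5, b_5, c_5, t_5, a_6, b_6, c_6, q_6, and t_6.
a_1 = 3.5, b_1 = 4.5, c_1 = 5, a_2 = 6.5, b_2 = 3.5, c_2 = 3.5, a_3 = 5, b_3 = 2, p_3 = 2.5, q_3 = 2.5, t_3 = 3, a_4 = 3, b_4 = 1.5, c_4 = 4, s_4 = 1, a_5 = 5.5, b_5 = 6, c_5 = 0.5, t_5 = 2.5, a_6 = 2, b_6 = 1.5, c_6 = 1, q_6 = 1, t_6 = 3.5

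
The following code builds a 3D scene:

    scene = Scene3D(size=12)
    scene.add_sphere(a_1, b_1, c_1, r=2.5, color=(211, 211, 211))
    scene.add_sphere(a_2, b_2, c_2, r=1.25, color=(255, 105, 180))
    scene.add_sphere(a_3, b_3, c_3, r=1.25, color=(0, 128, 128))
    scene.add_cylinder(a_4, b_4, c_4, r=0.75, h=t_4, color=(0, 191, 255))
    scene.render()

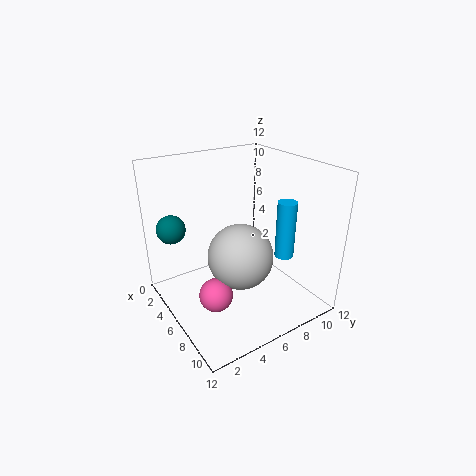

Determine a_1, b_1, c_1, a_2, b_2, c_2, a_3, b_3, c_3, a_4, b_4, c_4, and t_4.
a_1 = 8.25; b_1 = 4.75; c_1 = 5.75; a_2 = 8.75; b_2 = 2.25; c_2 = 3.5; a_3 = 2; b_3 = 1.75; c_3 = 6.25; a_4 = 9.25; b_4 = 8.25; c_4 = 5.25; t_4 = 4.5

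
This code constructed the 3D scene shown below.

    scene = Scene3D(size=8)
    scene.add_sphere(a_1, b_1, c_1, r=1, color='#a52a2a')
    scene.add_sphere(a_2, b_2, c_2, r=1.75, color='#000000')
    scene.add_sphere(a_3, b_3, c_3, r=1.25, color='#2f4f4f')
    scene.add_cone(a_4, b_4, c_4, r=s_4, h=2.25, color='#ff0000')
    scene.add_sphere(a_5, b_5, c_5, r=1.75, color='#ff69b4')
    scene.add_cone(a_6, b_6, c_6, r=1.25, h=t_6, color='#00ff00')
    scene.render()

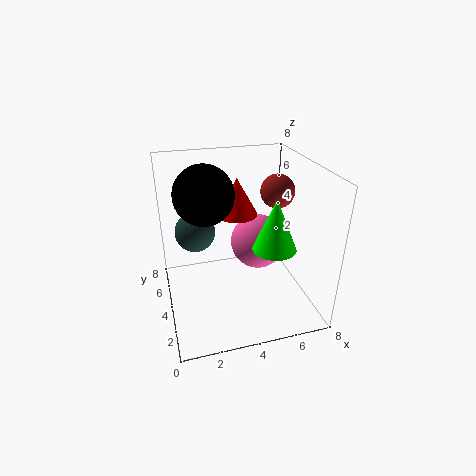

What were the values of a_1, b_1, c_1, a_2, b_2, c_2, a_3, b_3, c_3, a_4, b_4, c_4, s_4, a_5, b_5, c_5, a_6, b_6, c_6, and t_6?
a_1 = 6.75
b_1 = 5.25
c_1 = 6
a_2 = 2.5
b_2 = 5.75
c_2 = 6
a_3 = 2
b_3 = 6.75
c_3 = 3.25
a_4 = 4.5
b_4 = 6
c_4 = 4.5
s_4 = 1.25
a_5 = 6
b_5 = 6.25
c_5 = 2.25
a_6 = 6
b_6 = 3.5
c_6 = 3.25
t_6 = 3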